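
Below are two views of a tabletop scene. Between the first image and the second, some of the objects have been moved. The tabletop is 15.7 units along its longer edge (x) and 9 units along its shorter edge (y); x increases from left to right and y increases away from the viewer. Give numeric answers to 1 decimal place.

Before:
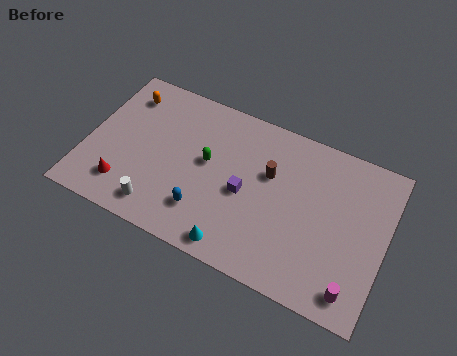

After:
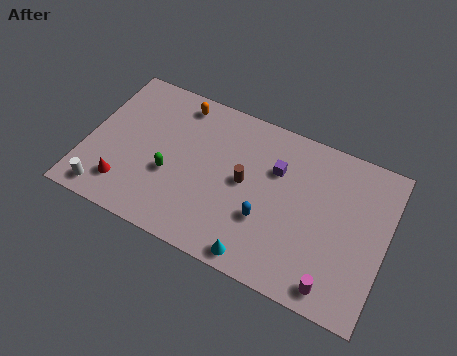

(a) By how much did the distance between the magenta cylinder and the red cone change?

-1.0

Before: roughly 12.1 units apart; after: 11.1. That's 1.0 units closer together.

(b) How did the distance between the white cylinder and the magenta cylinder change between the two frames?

+1.8

They were about 10.2 units apart before and 12.0 after — 1.8 units further apart.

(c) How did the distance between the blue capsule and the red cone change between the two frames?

+3.2

The distance was about 4.2 in the first image and 7.4 in the second, so they moved 3.2 units further apart.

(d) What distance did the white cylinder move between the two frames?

2.8

The white cylinder was near (4.2, 1.4) before and (1.4, 1.1) after, so it travelled √(2.8² + 0.3²) ≈ 2.8 units.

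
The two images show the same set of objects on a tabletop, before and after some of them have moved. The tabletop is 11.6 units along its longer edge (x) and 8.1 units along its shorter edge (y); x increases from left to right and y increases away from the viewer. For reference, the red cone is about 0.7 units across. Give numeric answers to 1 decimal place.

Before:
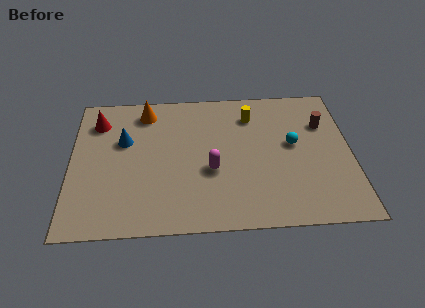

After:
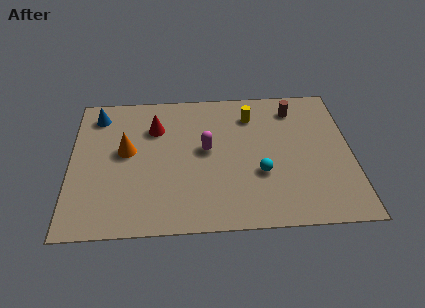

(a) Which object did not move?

the yellow cylinder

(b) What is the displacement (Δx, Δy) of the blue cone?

(-1.1, 1.6)

The blue cone started near (2.2, 5.1) and ended near (1.1, 6.7).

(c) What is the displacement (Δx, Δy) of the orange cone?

(-0.8, -2.3)

From the two frames, the orange cone sits at roughly (3.1, 6.8) before and (2.3, 4.5) after.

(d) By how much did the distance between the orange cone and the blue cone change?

+0.6

The distance was about 1.9 in the first image and 2.5 in the second, so they moved 0.6 units further apart.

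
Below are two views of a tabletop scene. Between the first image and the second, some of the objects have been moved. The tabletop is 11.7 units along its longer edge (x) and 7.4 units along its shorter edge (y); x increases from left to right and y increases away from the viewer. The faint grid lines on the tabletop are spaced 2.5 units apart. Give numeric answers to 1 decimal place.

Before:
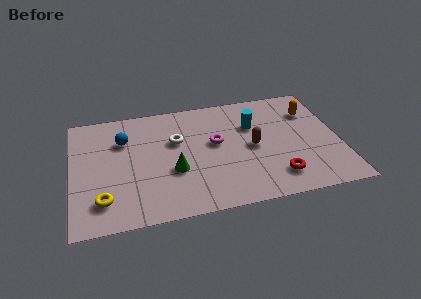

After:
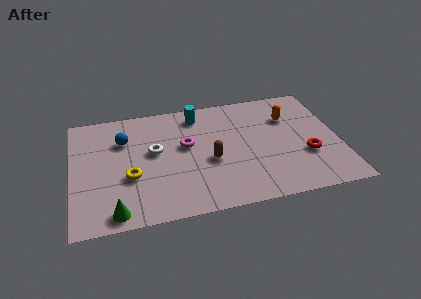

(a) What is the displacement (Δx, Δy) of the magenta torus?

(-1.3, 0.1)

The magenta torus was at about (6.3, 4.2) and moved to about (5.0, 4.3).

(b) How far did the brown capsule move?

2.0

The brown capsule moved from about (7.9, 3.6) to (6.0, 3.1), a distance of √(1.9² + 0.5²) ≈ 2.0.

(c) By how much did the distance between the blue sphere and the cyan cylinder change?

-2.3

The distance was about 5.7 in the first image and 3.4 in the second, so they moved 2.3 units closer together.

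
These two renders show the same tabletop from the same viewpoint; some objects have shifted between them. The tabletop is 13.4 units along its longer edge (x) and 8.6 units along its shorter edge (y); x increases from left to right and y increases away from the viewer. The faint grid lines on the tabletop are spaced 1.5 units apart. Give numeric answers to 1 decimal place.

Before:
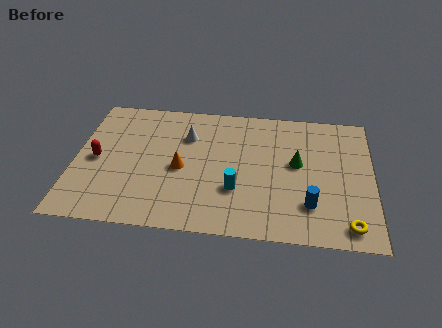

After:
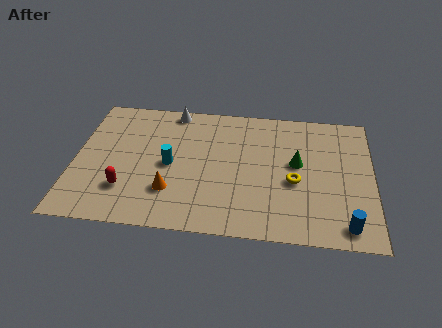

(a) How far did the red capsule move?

2.3

The red capsule was near (1.0, 4.1) before and (2.4, 2.3) after, so it travelled √(1.4² + 1.8²) ≈ 2.3 units.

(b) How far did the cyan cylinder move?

3.3

The cyan cylinder was near (7.3, 2.8) before and (4.3, 4.1) after, so it travelled √(3.0² + 1.3²) ≈ 3.3 units.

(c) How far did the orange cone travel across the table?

1.6

The orange cone was near (4.8, 3.9) before and (4.4, 2.4) after, so it travelled √(0.4² + 1.5²) ≈ 1.6 units.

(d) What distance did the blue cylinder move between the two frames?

1.9

The blue cylinder moved from about (10.6, 2.2) to (12.2, 1.1), a distance of √(1.6² + 1.1²) ≈ 1.9.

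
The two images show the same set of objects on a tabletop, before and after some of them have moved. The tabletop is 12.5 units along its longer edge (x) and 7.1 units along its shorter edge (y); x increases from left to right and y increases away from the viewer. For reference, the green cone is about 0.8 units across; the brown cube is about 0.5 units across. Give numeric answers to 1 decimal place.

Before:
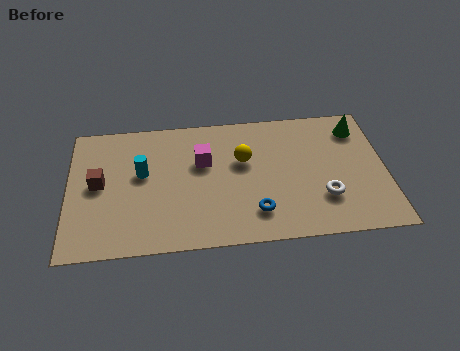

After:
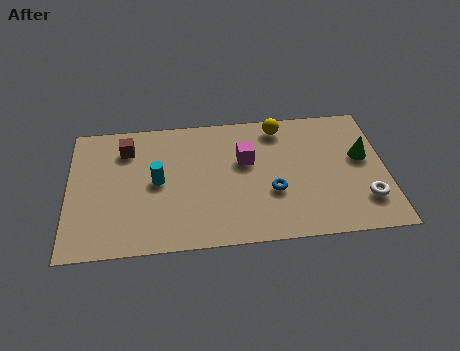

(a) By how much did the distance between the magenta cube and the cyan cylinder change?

+1.2

They were about 2.4 units apart before and 3.6 after — 1.2 units further apart.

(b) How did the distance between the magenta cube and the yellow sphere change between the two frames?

+0.6

The distance was about 1.6 in the first image and 2.2 in the second, so they moved 0.6 units further apart.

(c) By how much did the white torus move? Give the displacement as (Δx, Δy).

(1.6, -0.3)

The white torus was at about (10.0, 2.1) and moved to about (11.6, 1.8).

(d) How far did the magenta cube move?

1.7

The magenta cube was near (5.3, 4.5) before and (7.0, 4.4) after, so it travelled √(1.7² + 0.1²) ≈ 1.7 units.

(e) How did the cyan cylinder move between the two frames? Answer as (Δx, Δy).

(0.6, -0.5)

The cyan cylinder started near (2.9, 4.1) and ended near (3.5, 3.6).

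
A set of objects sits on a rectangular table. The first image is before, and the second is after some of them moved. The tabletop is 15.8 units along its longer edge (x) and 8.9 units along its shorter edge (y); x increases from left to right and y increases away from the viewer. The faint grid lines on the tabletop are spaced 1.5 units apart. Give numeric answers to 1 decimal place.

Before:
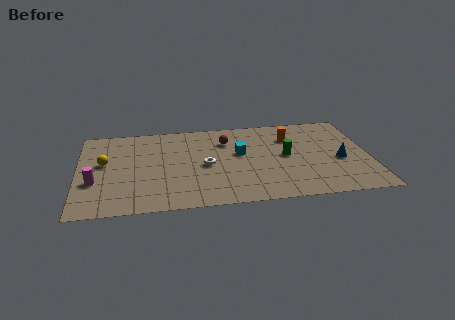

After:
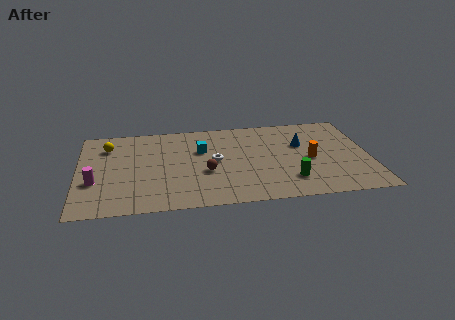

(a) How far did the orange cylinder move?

2.6

From (11.6, 6.5) to (12.6, 4.1), the orange cylinder covered √(1.0² + 2.4²) ≈ 2.6 units.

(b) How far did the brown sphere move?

3.3

The brown sphere moved from about (8.1, 6.6) to (6.9, 3.5), a distance of √(1.2² + 3.1²) ≈ 3.3.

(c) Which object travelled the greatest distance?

the brown sphere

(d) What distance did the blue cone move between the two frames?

2.8

From (14.2, 3.8) to (12.2, 5.7), the blue cone covered √(2.0² + 1.9²) ≈ 2.8 units.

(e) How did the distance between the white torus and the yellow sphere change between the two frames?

+0.6

They were about 5.6 units apart before and 6.2 after — 0.6 units further apart.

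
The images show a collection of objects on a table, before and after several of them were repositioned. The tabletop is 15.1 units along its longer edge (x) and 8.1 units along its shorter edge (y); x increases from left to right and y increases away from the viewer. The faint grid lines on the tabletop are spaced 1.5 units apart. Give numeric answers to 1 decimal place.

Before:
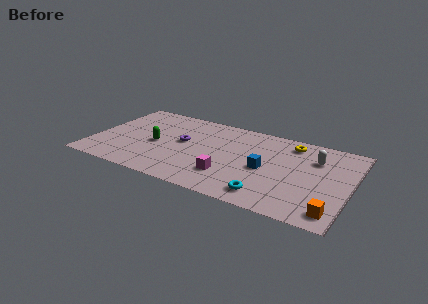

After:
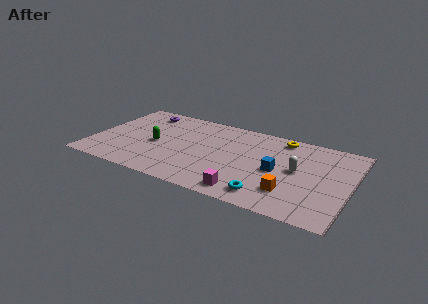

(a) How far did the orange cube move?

2.7

The orange cube was near (14.3, 1.2) before and (11.8, 2.1) after, so it travelled √(2.5² + 0.9²) ≈ 2.7 units.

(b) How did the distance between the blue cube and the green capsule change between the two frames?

+0.7

The distance was about 6.5 in the first image and 7.2 in the second, so they moved 0.7 units further apart.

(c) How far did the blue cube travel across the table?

0.7

From (10.2, 3.7) to (10.9, 3.8), the blue cube covered √(0.7² + 0.1²) ≈ 0.7 units.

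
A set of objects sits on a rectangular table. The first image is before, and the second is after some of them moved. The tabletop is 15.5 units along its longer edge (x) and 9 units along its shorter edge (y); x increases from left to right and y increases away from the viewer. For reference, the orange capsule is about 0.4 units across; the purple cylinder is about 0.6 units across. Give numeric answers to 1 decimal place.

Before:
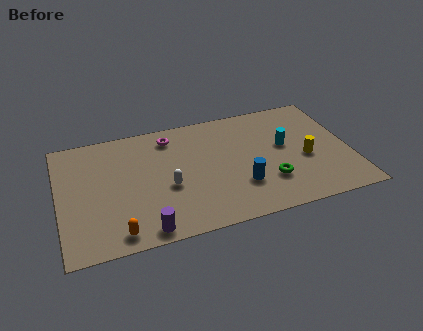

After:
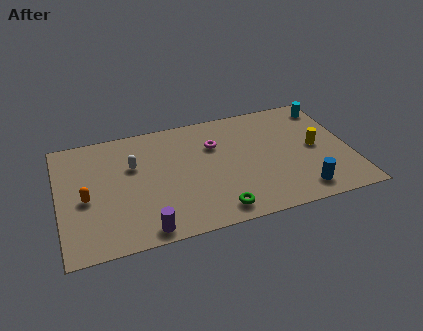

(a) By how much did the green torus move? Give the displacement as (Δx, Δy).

(-2.9, -1.4)

From the two frames, the green torus sits at roughly (11.0, 2.6) before and (8.1, 1.2) after.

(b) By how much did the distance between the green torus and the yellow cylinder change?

+4.1

The distance was about 2.4 in the first image and 6.5 in the second, so they moved 4.1 units further apart.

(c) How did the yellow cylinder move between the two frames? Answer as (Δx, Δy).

(0.6, 0.7)

From the two frames, the yellow cylinder sits at roughly (13.1, 3.8) before and (13.7, 4.5) after.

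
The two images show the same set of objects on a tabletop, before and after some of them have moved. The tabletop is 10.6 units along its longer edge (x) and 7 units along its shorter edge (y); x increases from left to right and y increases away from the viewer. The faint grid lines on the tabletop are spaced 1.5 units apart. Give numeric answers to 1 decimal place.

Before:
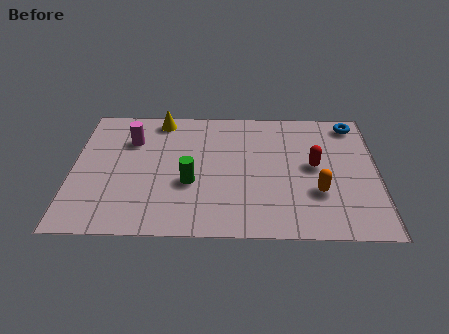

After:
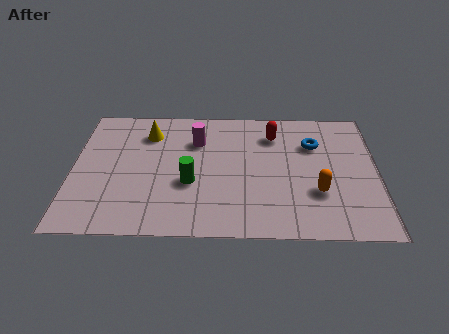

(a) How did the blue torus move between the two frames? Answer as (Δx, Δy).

(-1.4, -1.2)

The blue torus was at about (9.8, 6.1) and moved to about (8.4, 4.9).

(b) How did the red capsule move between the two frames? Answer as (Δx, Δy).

(-1.4, 1.7)

From the two frames, the red capsule sits at roughly (8.4, 3.7) before and (7.0, 5.4) after.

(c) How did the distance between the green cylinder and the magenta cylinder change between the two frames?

-0.8

The distance was about 3.1 in the first image and 2.3 in the second, so they moved 0.8 units closer together.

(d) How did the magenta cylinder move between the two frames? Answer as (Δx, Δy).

(2.3, 0.0)

From the two frames, the magenta cylinder sits at roughly (2.0, 5.0) before and (4.3, 5.0) after.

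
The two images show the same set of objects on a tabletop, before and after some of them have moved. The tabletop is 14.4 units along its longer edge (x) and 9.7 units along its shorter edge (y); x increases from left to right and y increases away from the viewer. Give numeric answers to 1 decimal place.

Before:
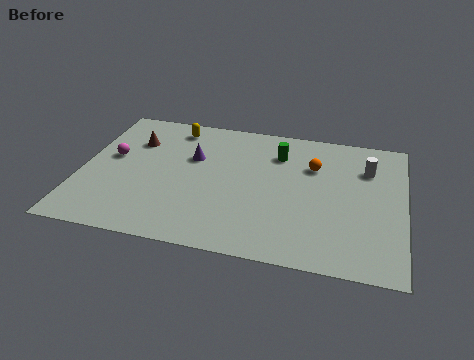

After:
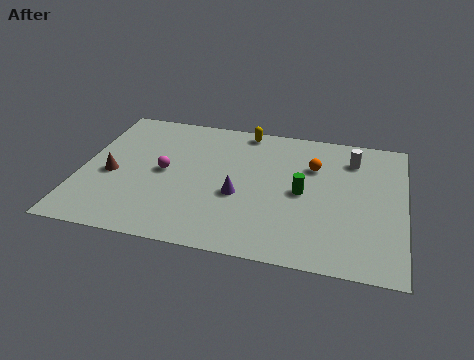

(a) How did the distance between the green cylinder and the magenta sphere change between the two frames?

-1.4

The distance was about 7.6 in the first image and 6.2 in the second, so they moved 1.4 units closer together.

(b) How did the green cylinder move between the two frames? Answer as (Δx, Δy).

(1.2, -2.6)

The green cylinder was at about (8.7, 7.3) and moved to about (9.9, 4.7).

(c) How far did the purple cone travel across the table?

3.2

The purple cone was near (4.9, 6.2) before and (7.1, 3.9) after, so it travelled √(2.2² + 2.3²) ≈ 3.2 units.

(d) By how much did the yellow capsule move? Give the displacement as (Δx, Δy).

(3.2, 0.5)

The yellow capsule started near (3.9, 8.3) and ended near (7.1, 8.8).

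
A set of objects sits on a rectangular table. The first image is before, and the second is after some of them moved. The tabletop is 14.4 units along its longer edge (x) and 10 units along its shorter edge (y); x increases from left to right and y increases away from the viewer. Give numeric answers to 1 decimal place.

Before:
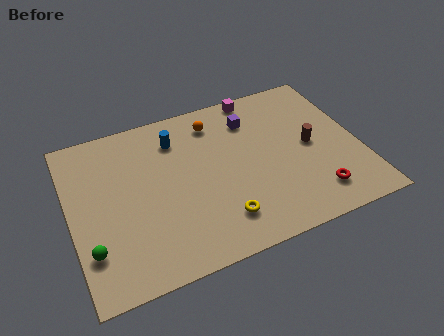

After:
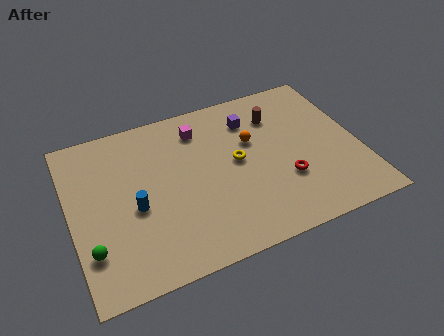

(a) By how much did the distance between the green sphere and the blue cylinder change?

-4.1

They were about 7.0 units apart before and 2.9 after — 4.1 units closer together.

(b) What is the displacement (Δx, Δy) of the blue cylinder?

(-2.4, -3.5)

From the two frames, the blue cylinder sits at roughly (5.5, 7.8) before and (3.1, 4.3) after.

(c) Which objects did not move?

the green sphere and the purple cube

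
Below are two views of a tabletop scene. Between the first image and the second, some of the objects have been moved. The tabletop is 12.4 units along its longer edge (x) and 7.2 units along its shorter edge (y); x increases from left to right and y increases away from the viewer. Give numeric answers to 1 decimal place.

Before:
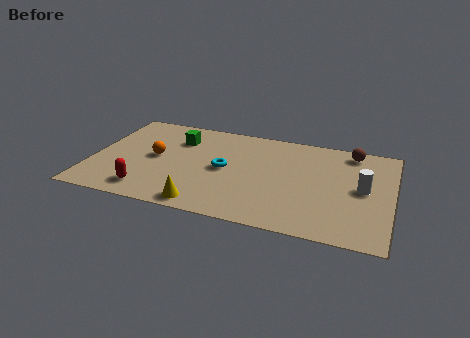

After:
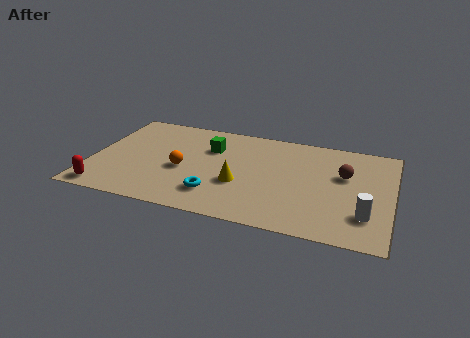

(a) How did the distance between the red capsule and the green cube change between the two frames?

+1.6

Before: roughly 4.2 units apart; after: 5.8. That's 1.6 units further apart.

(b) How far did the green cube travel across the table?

1.4

The green cube was near (3.4, 5.3) before and (4.8, 5.0) after, so it travelled √(1.4² + 0.3²) ≈ 1.4 units.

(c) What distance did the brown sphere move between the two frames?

1.8

The brown sphere was near (10.6, 6.3) before and (10.4, 4.5) after, so it travelled √(0.2² + 1.8²) ≈ 1.8 units.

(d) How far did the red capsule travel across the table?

1.7

The red capsule moved from about (2.5, 1.2) to (0.8, 0.8), a distance of √(1.7² + 0.4²) ≈ 1.7.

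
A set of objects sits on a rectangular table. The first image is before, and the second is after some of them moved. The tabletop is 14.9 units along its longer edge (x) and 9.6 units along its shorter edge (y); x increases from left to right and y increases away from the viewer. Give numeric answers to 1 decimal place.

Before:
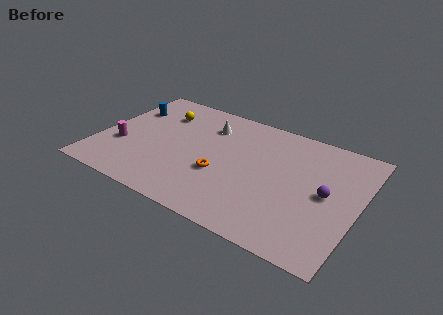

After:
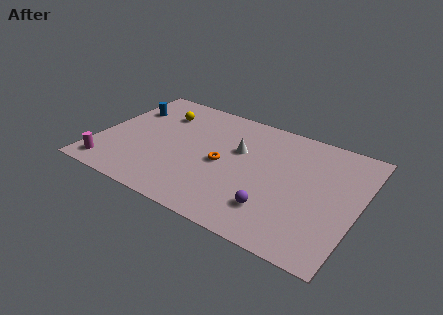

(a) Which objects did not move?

the yellow sphere and the blue cylinder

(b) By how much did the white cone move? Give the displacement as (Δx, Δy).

(2.0, -1.3)

From the two frames, the white cone sits at roughly (5.9, 7.3) before and (7.9, 6.0) after.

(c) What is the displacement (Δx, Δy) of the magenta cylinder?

(-0.3, -2.1)

The magenta cylinder started near (1.4, 3.4) and ended near (1.1, 1.3).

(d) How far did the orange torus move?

0.9

From (7.2, 3.6) to (7.2, 4.5), the orange torus covered √(0.0² + 0.9²) ≈ 0.9 units.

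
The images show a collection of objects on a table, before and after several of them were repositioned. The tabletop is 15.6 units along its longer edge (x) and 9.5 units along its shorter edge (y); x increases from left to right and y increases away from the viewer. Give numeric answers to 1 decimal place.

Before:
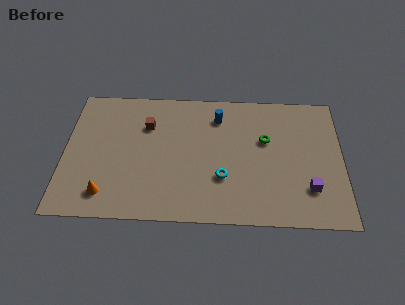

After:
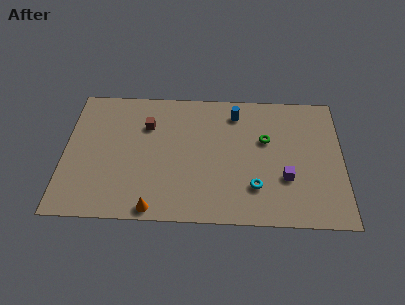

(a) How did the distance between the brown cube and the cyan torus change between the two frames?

+1.8

The distance was about 5.6 in the first image and 7.4 in the second, so they moved 1.8 units further apart.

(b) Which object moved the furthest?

the orange cone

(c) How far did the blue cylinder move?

1.0

The blue cylinder was near (8.6, 7.5) before and (9.6, 7.8) after, so it travelled √(1.0² + 0.3²) ≈ 1.0 units.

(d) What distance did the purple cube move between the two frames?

1.5

The purple cube was near (13.7, 2.5) before and (12.4, 3.2) after, so it travelled √(1.3² + 0.7²) ≈ 1.5 units.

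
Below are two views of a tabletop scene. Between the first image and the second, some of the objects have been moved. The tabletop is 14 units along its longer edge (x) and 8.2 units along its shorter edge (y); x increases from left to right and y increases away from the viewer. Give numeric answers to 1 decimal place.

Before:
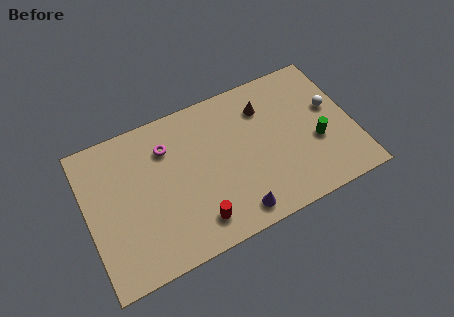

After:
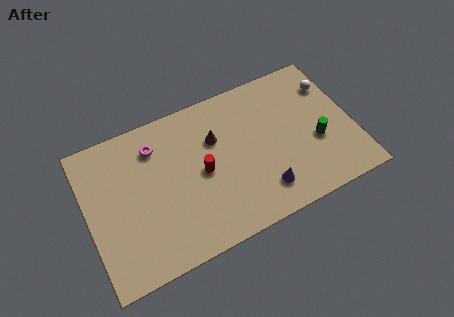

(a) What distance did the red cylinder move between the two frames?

2.6

From (5.4, 1.5) to (6.0, 4.0), the red cylinder covered √(0.6² + 2.5²) ≈ 2.6 units.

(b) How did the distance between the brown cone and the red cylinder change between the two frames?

-4.6

They were about 6.3 units apart before and 1.7 after — 4.6 units closer together.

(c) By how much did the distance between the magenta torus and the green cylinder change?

+0.7

Before: roughly 8.1 units apart; after: 8.8. That's 0.7 units further apart.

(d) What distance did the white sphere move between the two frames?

1.3

From (13.0, 4.8) to (13.2, 6.1), the white sphere covered √(0.2² + 1.3²) ≈ 1.3 units.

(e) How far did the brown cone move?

2.8

From (9.6, 6.2) to (6.9, 5.5), the brown cone covered √(2.7² + 0.7²) ≈ 2.8 units.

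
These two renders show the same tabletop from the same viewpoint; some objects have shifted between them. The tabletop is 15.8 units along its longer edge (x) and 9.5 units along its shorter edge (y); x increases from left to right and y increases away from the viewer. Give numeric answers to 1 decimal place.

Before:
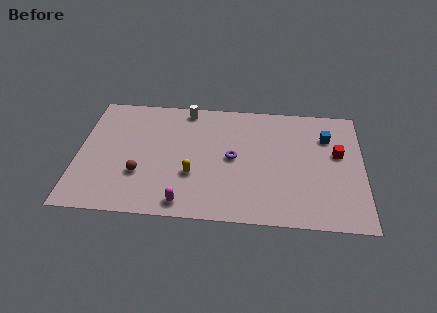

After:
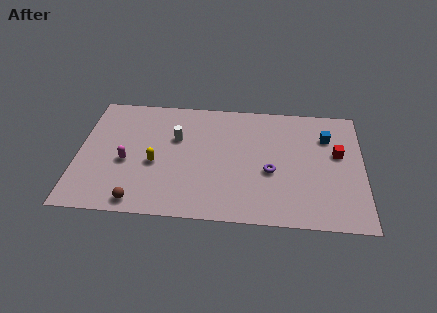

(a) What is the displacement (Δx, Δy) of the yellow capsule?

(-2.1, 0.7)

The yellow capsule started near (6.4, 3.3) and ended near (4.3, 4.0).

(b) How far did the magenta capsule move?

4.4

From (6.0, 1.1) to (2.7, 4.0), the magenta capsule covered √(3.3² + 2.9²) ≈ 4.4 units.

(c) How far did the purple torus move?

2.3

From (8.6, 4.8) to (10.7, 3.9), the purple torus covered √(2.1² + 0.9²) ≈ 2.3 units.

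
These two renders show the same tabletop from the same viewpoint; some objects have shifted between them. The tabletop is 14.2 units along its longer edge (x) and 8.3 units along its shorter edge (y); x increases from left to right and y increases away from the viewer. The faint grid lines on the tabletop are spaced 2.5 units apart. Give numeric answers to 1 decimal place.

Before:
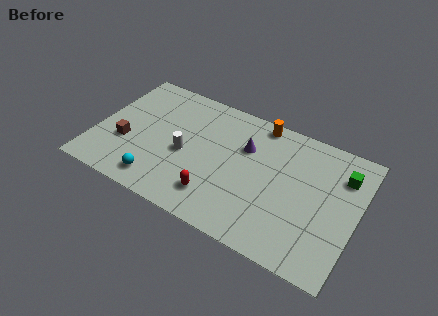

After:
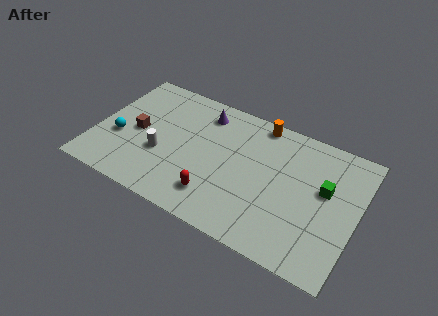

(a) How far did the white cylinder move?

1.3

The white cylinder moved from about (4.9, 3.7) to (3.7, 3.1), a distance of √(1.2² + 0.6²) ≈ 1.3.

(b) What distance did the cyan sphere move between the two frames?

3.1

The cyan sphere was near (3.8, 1.3) before and (1.3, 3.2) after, so it travelled √(2.5² + 1.9²) ≈ 3.1 units.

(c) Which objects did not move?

the orange cylinder and the red capsule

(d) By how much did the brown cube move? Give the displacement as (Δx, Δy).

(0.5, 1.0)

From the two frames, the brown cube sits at roughly (1.7, 3.0) before and (2.2, 4.0) after.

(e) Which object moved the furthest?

the cyan sphere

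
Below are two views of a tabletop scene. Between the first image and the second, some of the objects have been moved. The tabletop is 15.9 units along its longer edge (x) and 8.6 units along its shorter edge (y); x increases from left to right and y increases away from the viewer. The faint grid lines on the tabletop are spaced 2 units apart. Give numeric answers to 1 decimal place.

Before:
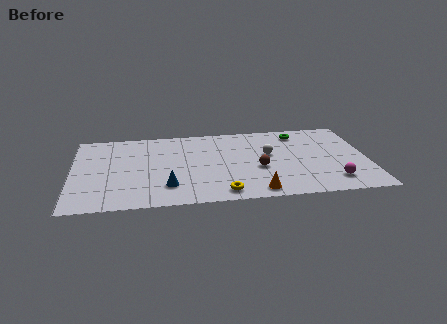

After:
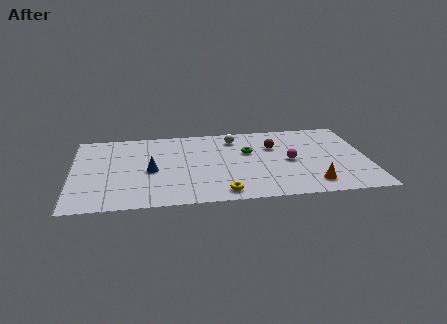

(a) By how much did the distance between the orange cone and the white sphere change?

+2.7

Before: roughly 4.1 units apart; after: 6.8. That's 2.7 units further apart.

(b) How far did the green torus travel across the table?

3.3

The green torus moved from about (12.3, 7.2) to (9.5, 5.4), a distance of √(2.8² + 1.8²) ≈ 3.3.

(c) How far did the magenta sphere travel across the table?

3.3

From (13.9, 1.7) to (11.7, 4.1), the magenta sphere covered √(2.2² + 2.4²) ≈ 3.3 units.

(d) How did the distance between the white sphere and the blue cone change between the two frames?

-0.7

They were about 6.2 units apart before and 5.5 after — 0.7 units closer together.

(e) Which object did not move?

the yellow torus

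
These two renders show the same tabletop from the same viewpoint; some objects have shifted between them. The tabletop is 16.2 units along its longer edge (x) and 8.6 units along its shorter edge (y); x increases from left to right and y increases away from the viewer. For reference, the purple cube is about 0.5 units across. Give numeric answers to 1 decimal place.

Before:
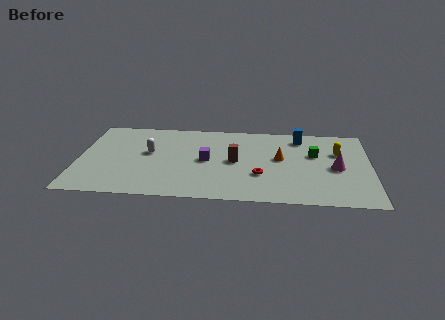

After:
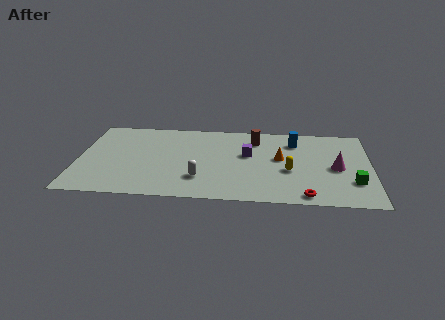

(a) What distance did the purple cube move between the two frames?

2.4

From (7.1, 4.3) to (9.4, 5.1), the purple cube covered √(2.3² + 0.8²) ≈ 2.4 units.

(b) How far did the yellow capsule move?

3.5

From (14.4, 5.7) to (11.7, 3.5), the yellow capsule covered √(2.7² + 2.2²) ≈ 3.5 units.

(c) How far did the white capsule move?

3.9

From (3.9, 4.9) to (6.8, 2.3), the white capsule covered √(2.9² + 2.6²) ≈ 3.9 units.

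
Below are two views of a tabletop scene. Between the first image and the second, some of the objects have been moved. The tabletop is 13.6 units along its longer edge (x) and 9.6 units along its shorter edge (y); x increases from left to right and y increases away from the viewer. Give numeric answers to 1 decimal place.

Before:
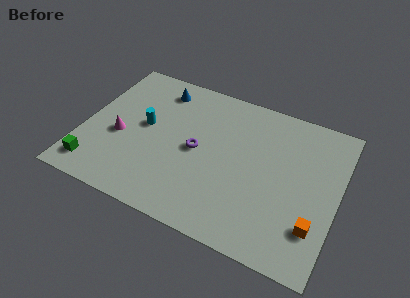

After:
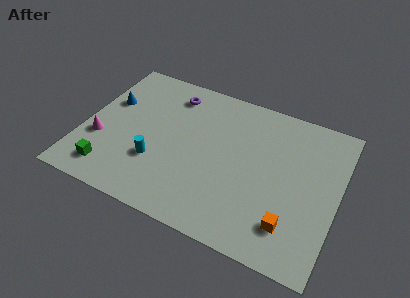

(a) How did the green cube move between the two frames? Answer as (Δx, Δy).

(0.8, 0.1)

From the two frames, the green cube sits at roughly (1.0, 1.5) before and (1.8, 1.6) after.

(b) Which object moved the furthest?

the purple torus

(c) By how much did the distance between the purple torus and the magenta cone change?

+1.4

The distance was about 4.2 in the first image and 5.6 in the second, so they moved 1.4 units further apart.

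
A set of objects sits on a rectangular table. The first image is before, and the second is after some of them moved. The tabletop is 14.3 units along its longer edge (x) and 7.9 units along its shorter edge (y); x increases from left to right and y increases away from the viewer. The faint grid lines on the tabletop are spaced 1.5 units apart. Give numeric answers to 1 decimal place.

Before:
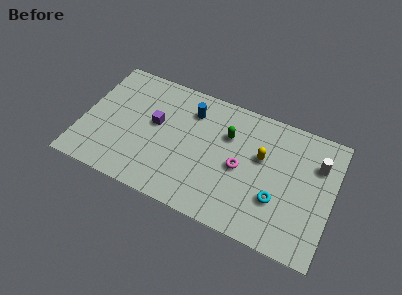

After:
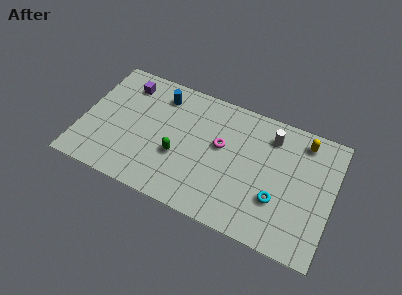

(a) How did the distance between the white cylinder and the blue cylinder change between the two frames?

-0.9

They were about 7.3 units apart before and 6.4 after — 0.9 units closer together.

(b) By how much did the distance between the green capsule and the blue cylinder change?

+1.4

They were about 2.3 units apart before and 3.7 after — 1.4 units further apart.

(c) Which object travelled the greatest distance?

the green capsule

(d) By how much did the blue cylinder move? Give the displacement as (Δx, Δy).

(-1.8, 0.3)

The blue cylinder started near (6.0, 6.1) and ended near (4.2, 6.4).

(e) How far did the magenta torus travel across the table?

1.5

The magenta torus was near (9.1, 3.7) before and (7.9, 4.6) after, so it travelled √(1.2² + 0.9²) ≈ 1.5 units.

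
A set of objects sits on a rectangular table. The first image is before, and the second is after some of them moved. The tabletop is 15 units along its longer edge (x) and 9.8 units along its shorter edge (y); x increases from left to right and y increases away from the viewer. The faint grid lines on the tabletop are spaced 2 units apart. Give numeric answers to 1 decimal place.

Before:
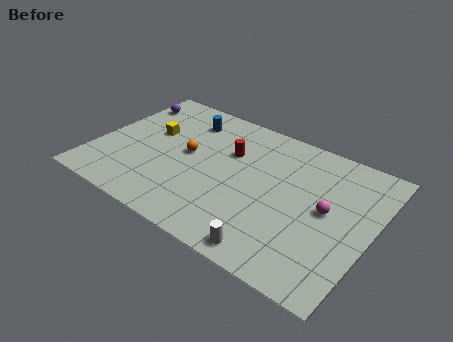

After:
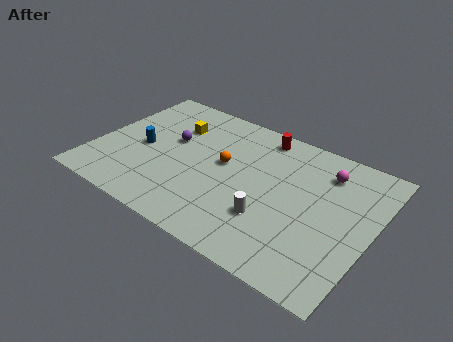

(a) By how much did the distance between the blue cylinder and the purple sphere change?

-1.5

Before: roughly 3.4 units apart; after: 1.9. That's 1.5 units closer together.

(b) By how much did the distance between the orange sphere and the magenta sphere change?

-2.1

The distance was about 7.7 in the first image and 5.6 in the second, so they moved 2.1 units closer together.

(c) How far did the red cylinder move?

2.5

From (7.0, 6.5) to (8.4, 8.6), the red cylinder covered √(1.4² + 2.1²) ≈ 2.5 units.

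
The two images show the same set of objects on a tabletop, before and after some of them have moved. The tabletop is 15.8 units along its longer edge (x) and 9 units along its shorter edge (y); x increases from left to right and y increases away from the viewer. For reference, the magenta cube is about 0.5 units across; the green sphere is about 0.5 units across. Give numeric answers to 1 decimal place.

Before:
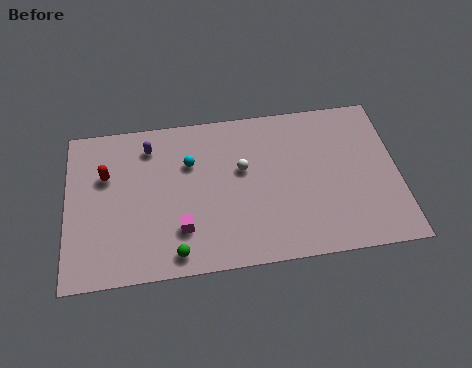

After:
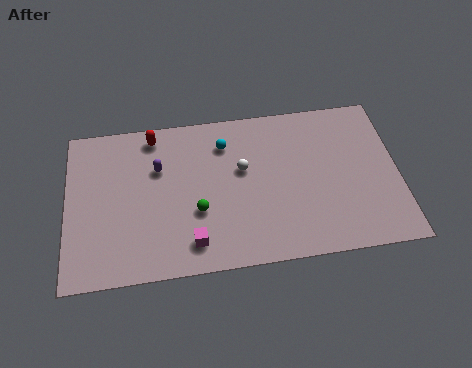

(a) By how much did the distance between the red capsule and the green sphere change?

-0.8

Before: roughly 5.8 units apart; after: 5.0. That's 0.8 units closer together.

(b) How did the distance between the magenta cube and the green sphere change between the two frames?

+0.4

Before: roughly 1.3 units apart; after: 1.7. That's 0.4 units further apart.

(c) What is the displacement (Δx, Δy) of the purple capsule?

(0.4, -1.3)

The purple capsule was at about (4.0, 7.3) and moved to about (4.4, 6.0).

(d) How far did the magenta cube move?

0.9

From (5.4, 2.4) to (5.9, 1.6), the magenta cube covered √(0.5² + 0.8²) ≈ 0.9 units.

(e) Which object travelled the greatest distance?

the red capsule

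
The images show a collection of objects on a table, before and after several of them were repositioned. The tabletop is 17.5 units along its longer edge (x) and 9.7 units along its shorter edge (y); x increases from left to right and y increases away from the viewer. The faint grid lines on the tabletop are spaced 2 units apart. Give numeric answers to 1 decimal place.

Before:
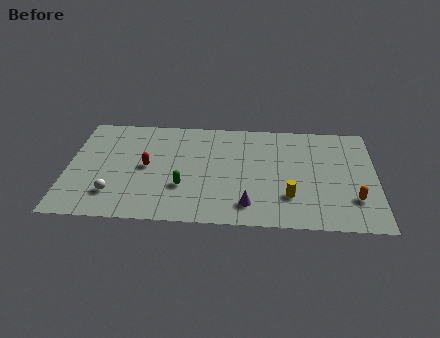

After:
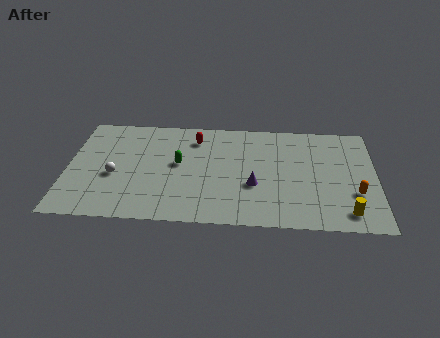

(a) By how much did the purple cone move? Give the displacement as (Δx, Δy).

(0.3, 1.8)

The purple cone started near (10.3, 1.8) and ended near (10.6, 3.6).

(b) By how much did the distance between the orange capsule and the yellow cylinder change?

-1.8

They were about 3.6 units apart before and 1.8 after — 1.8 units closer together.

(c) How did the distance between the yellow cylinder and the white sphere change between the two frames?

+3.4

Before: roughly 9.9 units apart; after: 13.3. That's 3.4 units further apart.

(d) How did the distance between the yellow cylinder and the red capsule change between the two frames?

+2.2

The distance was about 8.4 in the first image and 10.6 in the second, so they moved 2.2 units further apart.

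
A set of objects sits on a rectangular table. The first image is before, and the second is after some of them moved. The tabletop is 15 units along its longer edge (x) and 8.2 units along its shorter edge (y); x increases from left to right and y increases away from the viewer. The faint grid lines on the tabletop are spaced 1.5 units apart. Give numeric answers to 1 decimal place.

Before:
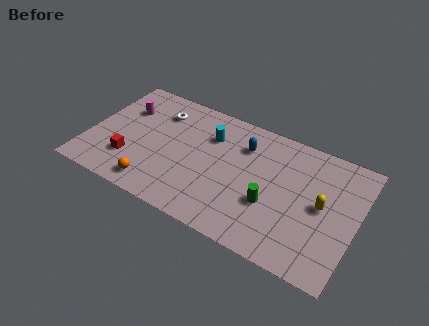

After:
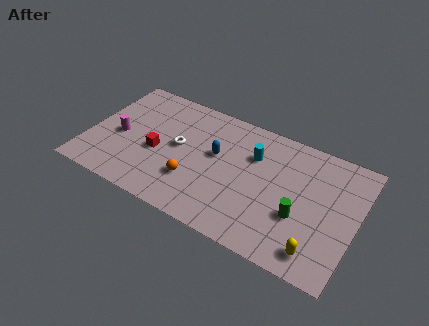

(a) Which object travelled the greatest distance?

the yellow capsule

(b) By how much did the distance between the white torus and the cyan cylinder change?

+1.3

The distance was about 3.0 in the first image and 4.3 in the second, so they moved 1.3 units further apart.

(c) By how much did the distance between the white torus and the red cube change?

-2.7

The distance was about 4.1 in the first image and 1.4 in the second, so they moved 2.7 units closer together.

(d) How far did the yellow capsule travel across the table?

2.9

From (13.1, 4.2) to (13.2, 1.3), the yellow capsule covered √(0.1² + 2.9²) ≈ 2.9 units.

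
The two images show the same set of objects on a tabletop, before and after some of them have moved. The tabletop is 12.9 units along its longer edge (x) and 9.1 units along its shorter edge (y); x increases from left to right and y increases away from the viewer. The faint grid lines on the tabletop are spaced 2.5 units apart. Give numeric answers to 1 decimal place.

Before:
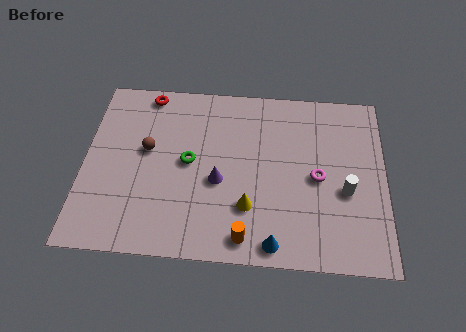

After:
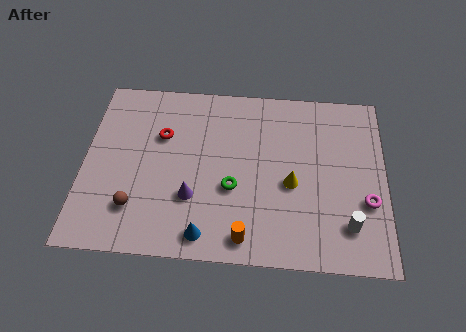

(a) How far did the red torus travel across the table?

2.3

The red torus was near (2.6, 8.2) before and (3.3, 6.0) after, so it travelled √(0.7² + 2.2²) ≈ 2.3 units.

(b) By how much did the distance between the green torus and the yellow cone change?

-0.8

Before: roughly 3.3 units apart; after: 2.5. That's 0.8 units closer together.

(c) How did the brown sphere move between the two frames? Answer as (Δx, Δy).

(-0.4, -3.0)

The brown sphere started near (2.7, 5.2) and ended near (2.3, 2.2).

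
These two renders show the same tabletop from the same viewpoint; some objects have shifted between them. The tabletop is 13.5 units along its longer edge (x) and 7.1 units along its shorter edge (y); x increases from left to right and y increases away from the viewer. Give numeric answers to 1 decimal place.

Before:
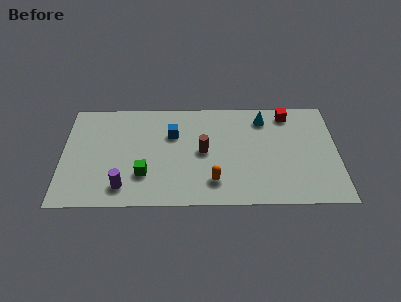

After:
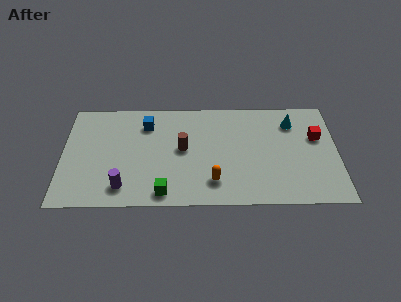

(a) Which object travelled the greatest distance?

the red cube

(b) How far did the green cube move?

1.6

The green cube was near (4.0, 2.1) before and (5.0, 0.9) after, so it travelled √(1.0² + 1.2²) ≈ 1.6 units.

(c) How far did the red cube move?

2.1

The red cube was near (11.1, 6.1) before and (12.5, 4.5) after, so it travelled √(1.4² + 1.6²) ≈ 2.1 units.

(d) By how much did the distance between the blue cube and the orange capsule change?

+1.3

Before: roughly 3.8 units apart; after: 5.1. That's 1.3 units further apart.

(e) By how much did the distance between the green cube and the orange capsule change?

-0.9

They were about 3.4 units apart before and 2.5 after — 0.9 units closer together.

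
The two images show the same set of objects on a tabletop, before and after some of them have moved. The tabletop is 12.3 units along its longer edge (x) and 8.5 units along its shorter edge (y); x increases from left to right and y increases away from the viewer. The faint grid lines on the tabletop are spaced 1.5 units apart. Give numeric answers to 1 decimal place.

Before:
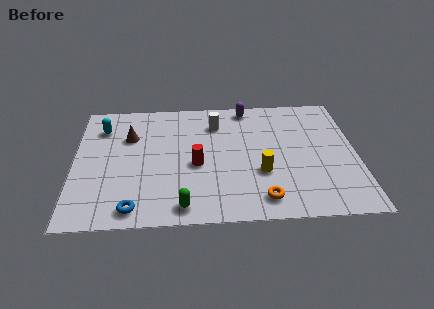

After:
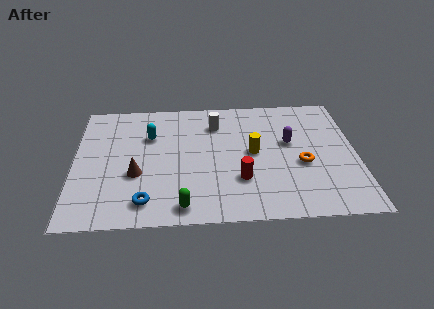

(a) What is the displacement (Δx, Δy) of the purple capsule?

(1.8, -2.6)

The purple capsule started near (7.6, 7.6) and ended near (9.4, 5.0).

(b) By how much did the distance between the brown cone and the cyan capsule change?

+1.3

The distance was about 1.4 in the first image and 2.7 in the second, so they moved 1.3 units further apart.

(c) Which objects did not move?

the white cylinder and the green capsule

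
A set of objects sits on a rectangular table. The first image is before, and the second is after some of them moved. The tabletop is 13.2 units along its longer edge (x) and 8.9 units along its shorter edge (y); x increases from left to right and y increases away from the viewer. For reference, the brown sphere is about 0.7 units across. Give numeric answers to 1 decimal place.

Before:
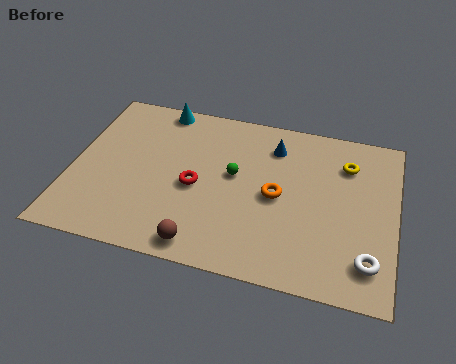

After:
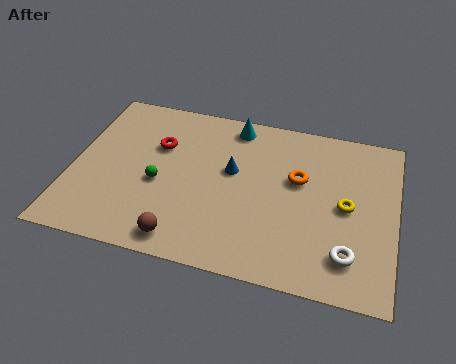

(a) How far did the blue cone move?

2.4

The blue cone was near (8.1, 7.0) before and (6.5, 5.2) after, so it travelled √(1.6² + 1.8²) ≈ 2.4 units.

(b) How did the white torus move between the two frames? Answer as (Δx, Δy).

(-0.8, 0.1)

The white torus started near (12.2, 1.8) and ended near (11.4, 1.9).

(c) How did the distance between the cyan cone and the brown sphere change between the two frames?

-0.6

They were about 7.5 units apart before and 6.9 after — 0.6 units closer together.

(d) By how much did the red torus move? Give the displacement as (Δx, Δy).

(-1.7, 1.9)

The red torus was at about (5.1, 4.0) and moved to about (3.4, 5.9).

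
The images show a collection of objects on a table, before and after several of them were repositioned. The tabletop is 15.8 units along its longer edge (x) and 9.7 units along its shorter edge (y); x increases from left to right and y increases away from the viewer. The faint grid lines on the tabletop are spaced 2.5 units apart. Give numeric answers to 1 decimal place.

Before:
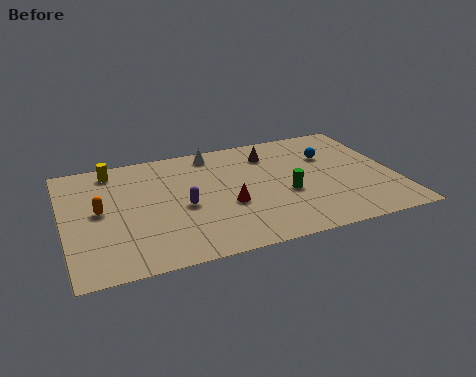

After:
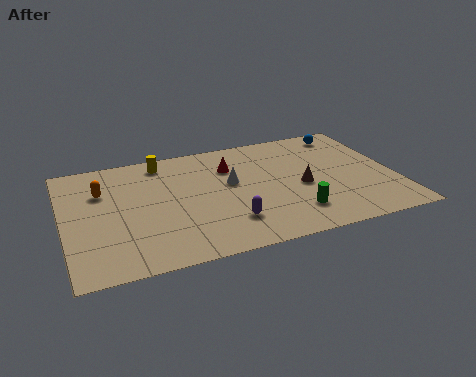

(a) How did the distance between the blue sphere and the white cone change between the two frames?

+0.8

The distance was about 5.8 in the first image and 6.6 in the second, so they moved 0.8 units further apart.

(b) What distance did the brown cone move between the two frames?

3.5

The brown cone was near (10.1, 7.6) before and (11.3, 4.3) after, so it travelled √(1.2² + 3.3²) ≈ 3.5 units.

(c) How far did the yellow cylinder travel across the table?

2.4

From (2.5, 8.4) to (4.9, 8.4), the yellow cylinder covered √(2.4² + 0.0²) ≈ 2.4 units.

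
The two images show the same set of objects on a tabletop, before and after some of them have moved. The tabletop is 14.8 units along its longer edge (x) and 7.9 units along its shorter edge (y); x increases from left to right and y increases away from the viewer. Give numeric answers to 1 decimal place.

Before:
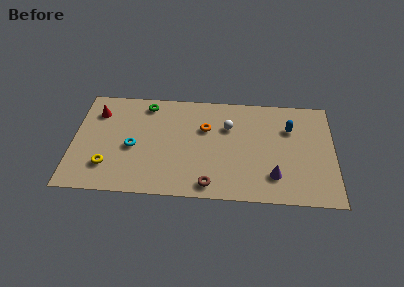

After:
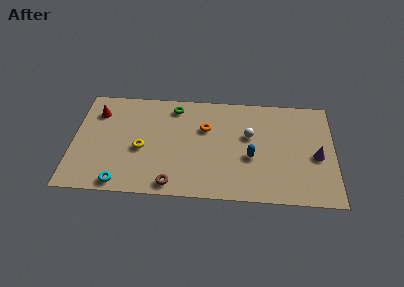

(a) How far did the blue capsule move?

3.2

The blue capsule moved from about (12.3, 5.5) to (10.1, 3.2), a distance of √(2.2² + 2.3²) ≈ 3.2.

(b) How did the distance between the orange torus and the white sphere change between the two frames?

+1.2

They were about 1.3 units apart before and 2.5 after — 1.2 units further apart.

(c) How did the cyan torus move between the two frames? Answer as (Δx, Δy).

(-0.6, -2.7)

The cyan torus was at about (3.4, 3.5) and moved to about (2.8, 0.8).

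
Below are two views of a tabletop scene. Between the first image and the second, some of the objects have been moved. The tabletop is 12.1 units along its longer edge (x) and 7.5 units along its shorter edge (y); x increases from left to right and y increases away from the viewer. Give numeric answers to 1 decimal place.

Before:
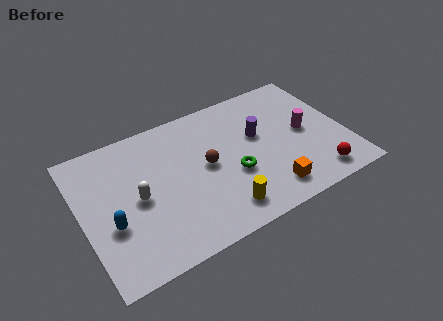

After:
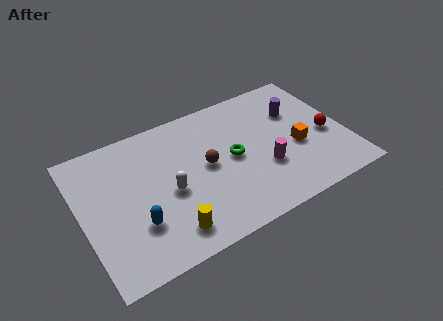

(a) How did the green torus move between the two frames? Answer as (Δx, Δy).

(0.1, 0.9)

The green torus started near (6.8, 2.9) and ended near (6.9, 3.8).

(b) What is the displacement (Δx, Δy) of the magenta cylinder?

(-2.1, -1.2)

From the two frames, the magenta cylinder sits at roughly (10.3, 3.8) before and (8.2, 2.6) after.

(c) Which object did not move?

the brown sphere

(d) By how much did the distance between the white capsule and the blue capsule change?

+0.4

They were about 1.5 units apart before and 1.9 after — 0.4 units further apart.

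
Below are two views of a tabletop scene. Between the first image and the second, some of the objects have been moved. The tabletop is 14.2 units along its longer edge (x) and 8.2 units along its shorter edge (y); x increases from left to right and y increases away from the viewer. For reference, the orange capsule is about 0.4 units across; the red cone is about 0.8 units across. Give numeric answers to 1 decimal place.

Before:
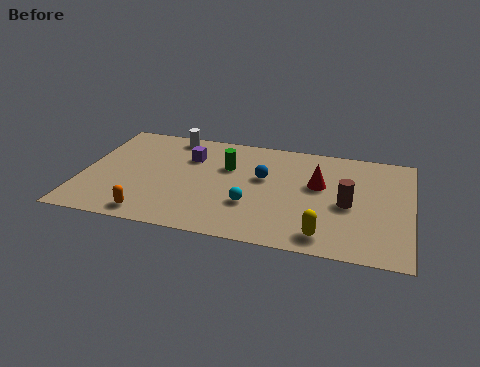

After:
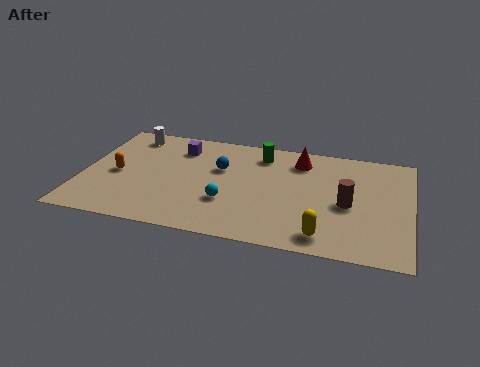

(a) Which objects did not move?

the yellow capsule and the brown cylinder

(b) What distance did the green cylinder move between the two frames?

1.9

The green cylinder was near (6.2, 5.4) before and (7.6, 6.7) after, so it travelled √(1.4² + 1.3²) ≈ 1.9 units.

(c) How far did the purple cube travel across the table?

0.8

The purple cube was near (4.5, 5.8) before and (4.0, 6.4) after, so it travelled √(0.5² + 0.6²) ≈ 0.8 units.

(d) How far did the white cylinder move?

1.8

The white cylinder moved from about (3.6, 7.3) to (1.8, 7.0), a distance of √(1.8² + 0.3²) ≈ 1.8.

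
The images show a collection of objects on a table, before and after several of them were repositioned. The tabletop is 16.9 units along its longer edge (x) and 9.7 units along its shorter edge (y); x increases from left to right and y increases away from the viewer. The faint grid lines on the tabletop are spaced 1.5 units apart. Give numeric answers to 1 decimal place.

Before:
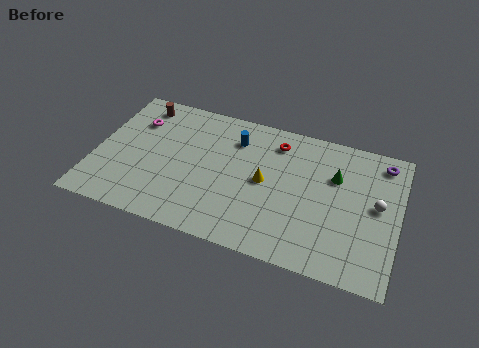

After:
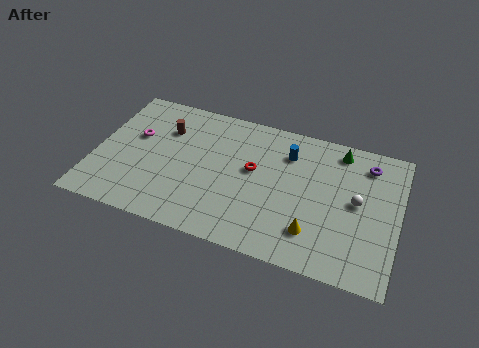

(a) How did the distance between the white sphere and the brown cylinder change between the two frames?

-2.9

The distance was about 13.9 in the first image and 11.0 in the second, so they moved 2.9 units closer together.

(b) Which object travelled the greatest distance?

the yellow cone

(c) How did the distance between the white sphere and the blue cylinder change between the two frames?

-3.8

Before: roughly 8.4 units apart; after: 4.6. That's 3.8 units closer together.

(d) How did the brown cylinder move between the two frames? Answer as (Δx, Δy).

(1.6, -1.4)

The brown cylinder started near (2.1, 8.3) and ended near (3.7, 6.9).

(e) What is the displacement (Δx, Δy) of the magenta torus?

(0.1, -1.1)

The magenta torus was at about (2.0, 7.0) and moved to about (2.1, 5.9).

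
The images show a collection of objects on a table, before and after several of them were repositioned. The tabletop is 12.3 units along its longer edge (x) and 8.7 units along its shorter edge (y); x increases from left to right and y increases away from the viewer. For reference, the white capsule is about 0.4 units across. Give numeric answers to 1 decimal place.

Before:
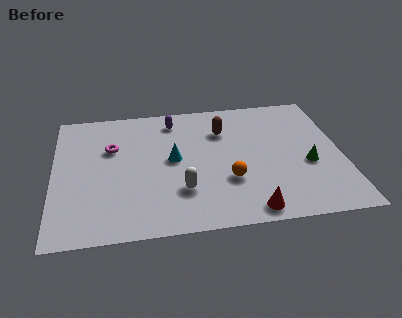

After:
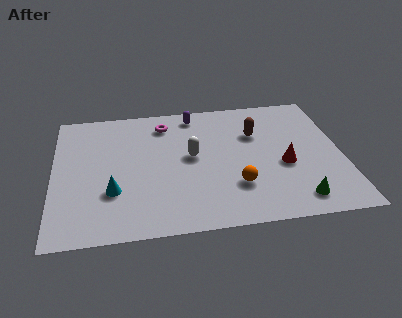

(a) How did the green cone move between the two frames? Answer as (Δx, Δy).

(-0.6, -2.2)

The green cone started near (10.8, 3.5) and ended near (10.2, 1.3).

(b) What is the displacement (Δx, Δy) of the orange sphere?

(0.3, -0.4)

The orange sphere was at about (7.4, 2.9) and moved to about (7.7, 2.5).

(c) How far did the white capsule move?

2.3

From (5.4, 2.5) to (5.9, 4.7), the white capsule covered √(0.5² + 2.2²) ≈ 2.3 units.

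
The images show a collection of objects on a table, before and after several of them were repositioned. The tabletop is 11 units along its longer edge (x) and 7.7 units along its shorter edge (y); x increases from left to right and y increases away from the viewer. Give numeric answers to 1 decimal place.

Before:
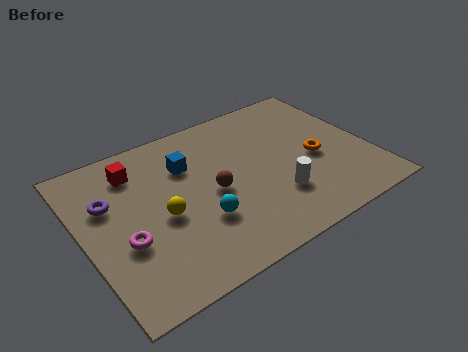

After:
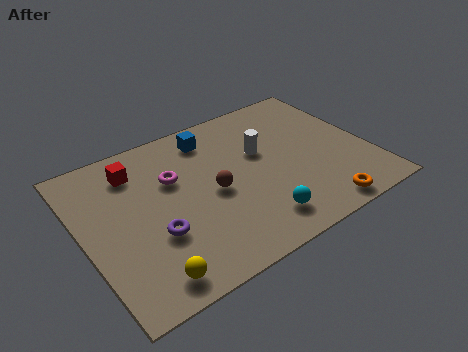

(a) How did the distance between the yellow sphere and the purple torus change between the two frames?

-0.6

They were about 2.4 units apart before and 1.8 after — 0.6 units closer together.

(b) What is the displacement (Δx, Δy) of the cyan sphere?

(2.0, -1.1)

From the two frames, the cyan sphere sits at roughly (4.2, 2.5) before and (6.2, 1.4) after.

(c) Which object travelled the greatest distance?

the magenta torus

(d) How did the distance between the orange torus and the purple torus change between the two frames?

-1.7

The distance was about 8.0 in the first image and 6.3 in the second, so they moved 1.7 units closer together.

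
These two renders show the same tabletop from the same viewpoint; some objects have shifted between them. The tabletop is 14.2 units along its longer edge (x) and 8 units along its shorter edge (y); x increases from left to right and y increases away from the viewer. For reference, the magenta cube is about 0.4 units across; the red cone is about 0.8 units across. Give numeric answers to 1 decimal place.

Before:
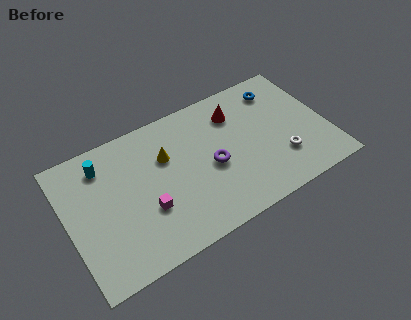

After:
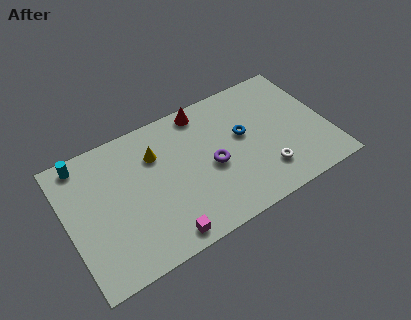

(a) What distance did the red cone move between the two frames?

2.0

The red cone was near (9.5, 6.1) before and (7.8, 7.1) after, so it travelled √(1.7² + 1.0²) ≈ 2.0 units.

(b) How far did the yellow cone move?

0.6

The yellow cone moved from about (5.5, 5.3) to (5.0, 5.7), a distance of √(0.5² + 0.4²) ≈ 0.6.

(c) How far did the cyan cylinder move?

1.2

The cyan cylinder moved from about (2.2, 6.4) to (1.2, 7.1), a distance of √(1.0² + 0.7²) ≈ 1.2.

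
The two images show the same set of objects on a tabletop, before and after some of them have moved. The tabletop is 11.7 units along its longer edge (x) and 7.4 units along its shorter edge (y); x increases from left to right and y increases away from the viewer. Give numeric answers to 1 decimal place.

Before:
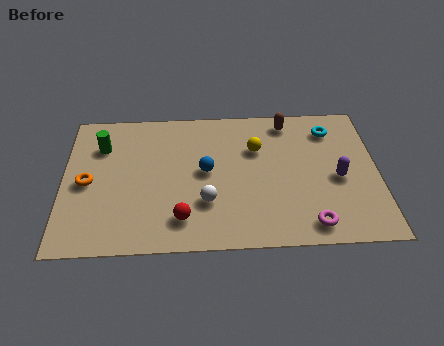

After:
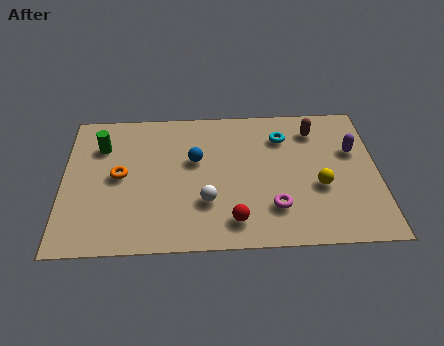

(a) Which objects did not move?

the green cylinder and the white sphere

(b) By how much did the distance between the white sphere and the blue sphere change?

+0.6

The distance was about 1.6 in the first image and 2.2 in the second, so they moved 0.6 units further apart.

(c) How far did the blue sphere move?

0.7

The blue sphere was near (5.3, 3.9) before and (4.9, 4.5) after, so it travelled √(0.4² + 0.6²) ≈ 0.7 units.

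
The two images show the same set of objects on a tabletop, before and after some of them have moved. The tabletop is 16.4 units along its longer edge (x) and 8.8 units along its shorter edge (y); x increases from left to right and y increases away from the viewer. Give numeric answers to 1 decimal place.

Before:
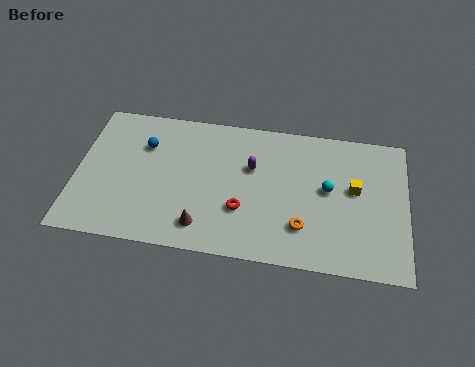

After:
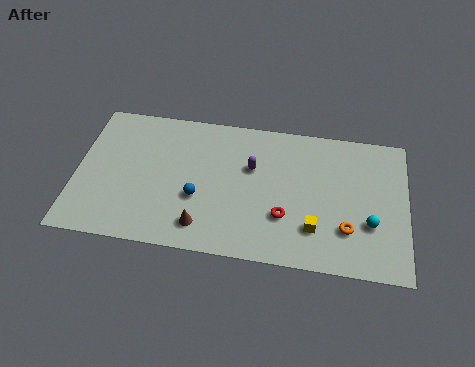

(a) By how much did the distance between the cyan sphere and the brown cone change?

+1.4

The distance was about 6.9 in the first image and 8.3 in the second, so they moved 1.4 units further apart.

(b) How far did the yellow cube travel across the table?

3.3

The yellow cube was near (13.8, 5.0) before and (11.9, 2.3) after, so it travelled √(1.9² + 2.7²) ≈ 3.3 units.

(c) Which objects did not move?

the brown cone and the purple capsule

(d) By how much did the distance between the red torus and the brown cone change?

+1.9

The distance was about 2.3 in the first image and 4.2 in the second, so they moved 1.9 units further apart.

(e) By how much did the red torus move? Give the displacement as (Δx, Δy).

(2.1, -0.1)

The red torus was at about (8.3, 2.9) and moved to about (10.4, 2.8).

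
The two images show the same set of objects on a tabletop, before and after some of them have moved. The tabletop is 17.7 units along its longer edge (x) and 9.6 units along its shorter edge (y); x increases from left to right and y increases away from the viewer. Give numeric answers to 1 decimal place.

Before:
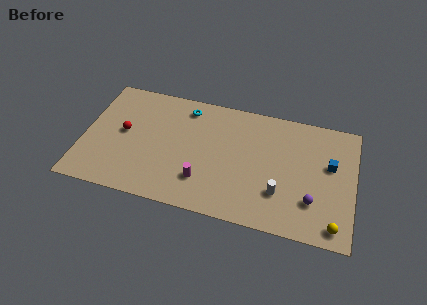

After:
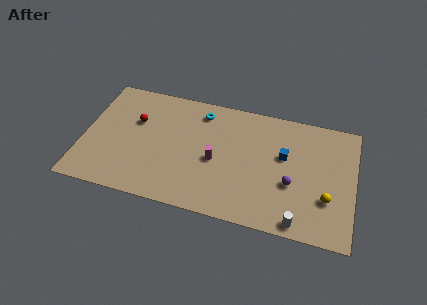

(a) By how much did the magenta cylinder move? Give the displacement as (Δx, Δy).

(0.7, 1.8)

From the two frames, the magenta cylinder sits at roughly (8.0, 2.5) before and (8.7, 4.3) after.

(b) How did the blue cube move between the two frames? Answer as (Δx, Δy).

(-3.0, 0.0)

The blue cube was at about (16.1, 5.8) and moved to about (13.1, 5.8).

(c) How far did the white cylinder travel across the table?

2.3

From (13.0, 2.8) to (14.3, 0.9), the white cylinder covered √(1.3² + 1.9²) ≈ 2.3 units.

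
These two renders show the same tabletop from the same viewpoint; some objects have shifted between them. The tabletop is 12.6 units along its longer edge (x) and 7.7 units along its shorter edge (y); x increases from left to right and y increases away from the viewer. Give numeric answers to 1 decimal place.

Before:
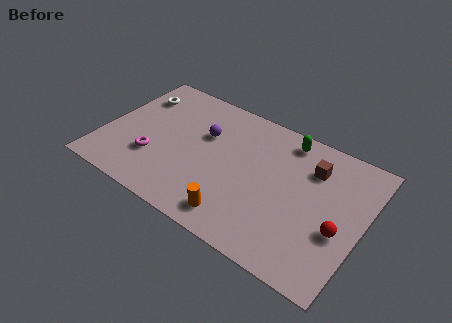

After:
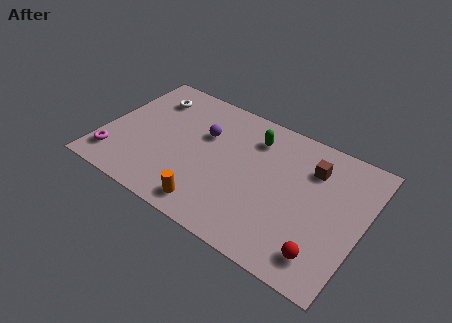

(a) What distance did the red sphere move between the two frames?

1.7

From (11.6, 3.0) to (11.1, 1.4), the red sphere covered √(0.5² + 1.6²) ≈ 1.7 units.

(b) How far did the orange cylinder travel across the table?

1.3

From (7.0, 1.2) to (5.7, 1.1), the orange cylinder covered √(1.3² + 0.1²) ≈ 1.3 units.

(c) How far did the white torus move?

0.7

From (1.1, 5.8) to (1.8, 6.0), the white torus covered √(0.7² + 0.2²) ≈ 0.7 units.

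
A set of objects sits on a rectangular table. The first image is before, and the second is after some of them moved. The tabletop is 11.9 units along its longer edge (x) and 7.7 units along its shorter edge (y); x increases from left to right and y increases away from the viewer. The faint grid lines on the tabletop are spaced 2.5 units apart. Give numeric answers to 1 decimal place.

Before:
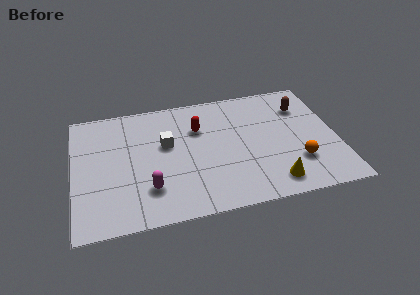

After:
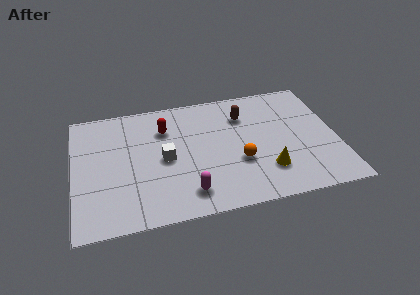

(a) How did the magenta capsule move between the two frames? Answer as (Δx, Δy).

(1.7, -0.6)

The magenta capsule started near (3.3, 2.0) and ended near (5.0, 1.4).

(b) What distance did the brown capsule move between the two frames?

2.7

The brown capsule moved from about (10.5, 5.7) to (7.8, 5.7), a distance of √(2.7² + 0.0²) ≈ 2.7.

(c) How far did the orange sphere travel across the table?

2.7

From (10.0, 2.2) to (7.4, 2.8), the orange sphere covered √(2.6² + 0.6²) ≈ 2.7 units.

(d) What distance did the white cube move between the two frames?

0.9

The white cube was near (4.2, 4.6) before and (4.1, 3.7) after, so it travelled √(0.1² + 0.9²) ≈ 0.9 units.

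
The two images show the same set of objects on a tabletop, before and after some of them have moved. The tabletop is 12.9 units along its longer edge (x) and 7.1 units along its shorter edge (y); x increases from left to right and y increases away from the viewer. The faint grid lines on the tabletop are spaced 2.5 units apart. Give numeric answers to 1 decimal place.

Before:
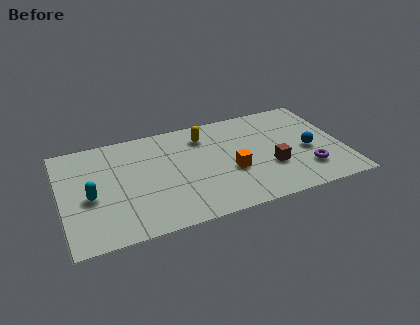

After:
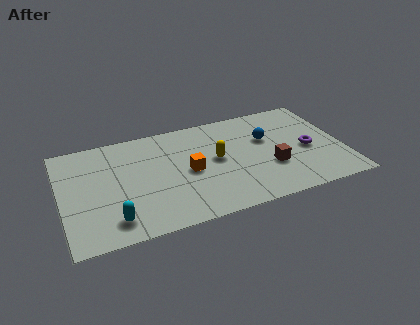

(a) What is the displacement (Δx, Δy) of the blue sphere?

(-1.8, 1.4)

The blue sphere was at about (11.3, 3.1) and moved to about (9.5, 4.5).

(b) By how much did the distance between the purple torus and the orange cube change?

+2.0

The distance was about 3.5 in the first image and 5.5 in the second, so they moved 2.0 units further apart.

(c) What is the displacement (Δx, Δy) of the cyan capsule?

(0.9, -1.8)

From the two frames, the cyan capsule sits at roughly (1.3, 3.1) before and (2.2, 1.3) after.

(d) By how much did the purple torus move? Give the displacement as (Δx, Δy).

(0.2, 1.4)

The purple torus was at about (11.1, 1.8) and moved to about (11.3, 3.2).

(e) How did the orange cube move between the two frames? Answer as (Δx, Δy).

(-1.9, 0.6)

The orange cube started near (7.7, 2.8) and ended near (5.8, 3.4).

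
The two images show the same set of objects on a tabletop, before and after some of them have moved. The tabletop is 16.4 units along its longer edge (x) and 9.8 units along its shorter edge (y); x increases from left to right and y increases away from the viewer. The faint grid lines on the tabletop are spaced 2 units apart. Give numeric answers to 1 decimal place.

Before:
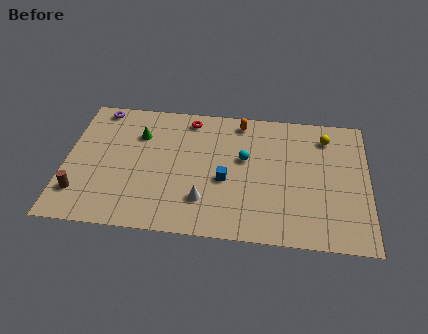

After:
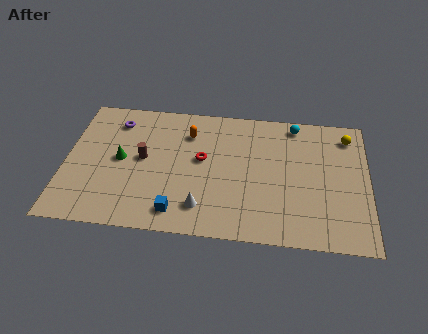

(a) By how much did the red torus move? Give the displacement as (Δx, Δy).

(0.8, -3.0)

The red torus was at about (6.6, 8.5) and moved to about (7.4, 5.5).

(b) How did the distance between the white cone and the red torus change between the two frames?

-2.6

Before: roughly 6.1 units apart; after: 3.5. That's 2.6 units closer together.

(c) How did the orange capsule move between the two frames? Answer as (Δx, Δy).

(-2.8, -1.2)

The orange capsule started near (9.4, 8.6) and ended near (6.6, 7.4).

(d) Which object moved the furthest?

the brown cylinder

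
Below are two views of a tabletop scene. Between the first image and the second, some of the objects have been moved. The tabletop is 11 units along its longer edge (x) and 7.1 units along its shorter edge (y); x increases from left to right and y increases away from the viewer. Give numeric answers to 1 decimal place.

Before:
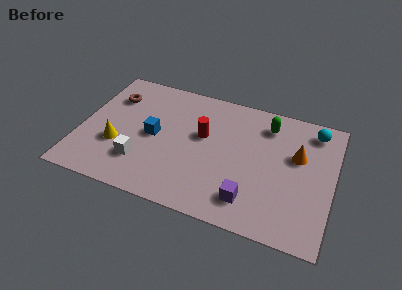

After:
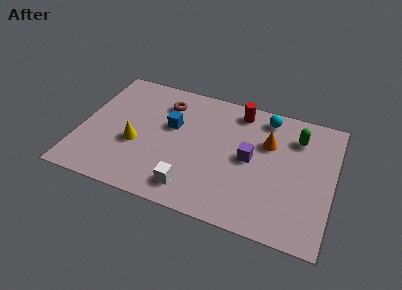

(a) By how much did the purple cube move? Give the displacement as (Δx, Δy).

(-0.2, 2.2)

The purple cube was at about (7.6, 1.4) and moved to about (7.4, 3.6).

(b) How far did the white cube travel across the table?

2.4

The white cube was near (2.8, 1.9) before and (5.1, 1.2) after, so it travelled √(2.3² + 0.7²) ≈ 2.4 units.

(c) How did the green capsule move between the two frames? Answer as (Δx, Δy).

(1.3, -0.3)

The green capsule was at about (8.0, 5.7) and moved to about (9.3, 5.4).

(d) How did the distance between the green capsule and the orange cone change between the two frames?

-0.5

Before: roughly 1.9 units apart; after: 1.4. That's 0.5 units closer together.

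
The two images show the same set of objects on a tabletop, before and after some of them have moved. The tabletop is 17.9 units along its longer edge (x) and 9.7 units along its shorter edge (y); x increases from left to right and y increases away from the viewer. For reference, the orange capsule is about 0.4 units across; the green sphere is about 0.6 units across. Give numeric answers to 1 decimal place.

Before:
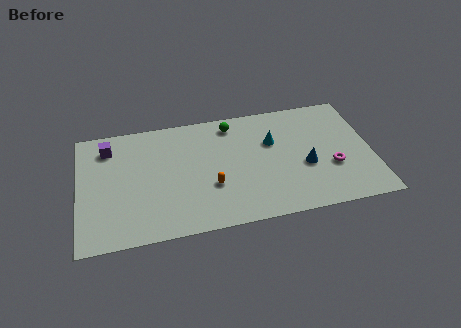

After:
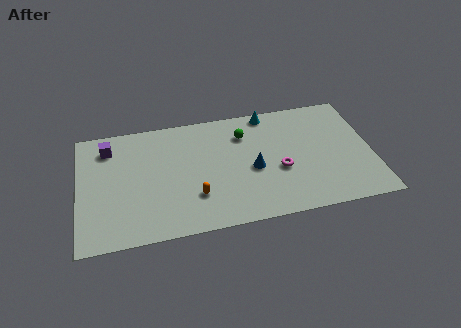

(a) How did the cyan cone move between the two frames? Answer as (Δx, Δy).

(-0.1, 2.5)

From the two frames, the cyan cone sits at roughly (11.9, 6.3) before and (11.8, 8.8) after.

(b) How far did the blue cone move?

3.2

From (13.8, 3.9) to (10.6, 4.3), the blue cone covered √(3.2² + 0.4²) ≈ 3.2 units.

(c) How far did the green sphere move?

1.2

The green sphere was near (9.5, 8.3) before and (10.2, 7.3) after, so it travelled √(0.7² + 1.0²) ≈ 1.2 units.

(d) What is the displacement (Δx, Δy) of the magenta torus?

(-3.2, 0.4)

The magenta torus started near (15.4, 3.5) and ended near (12.2, 3.9).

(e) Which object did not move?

the purple cube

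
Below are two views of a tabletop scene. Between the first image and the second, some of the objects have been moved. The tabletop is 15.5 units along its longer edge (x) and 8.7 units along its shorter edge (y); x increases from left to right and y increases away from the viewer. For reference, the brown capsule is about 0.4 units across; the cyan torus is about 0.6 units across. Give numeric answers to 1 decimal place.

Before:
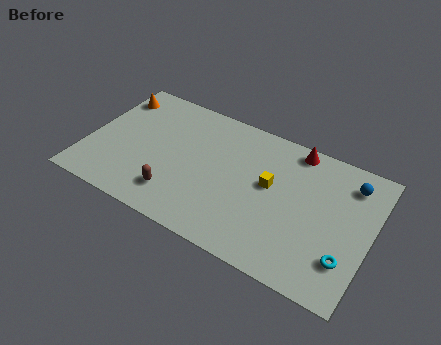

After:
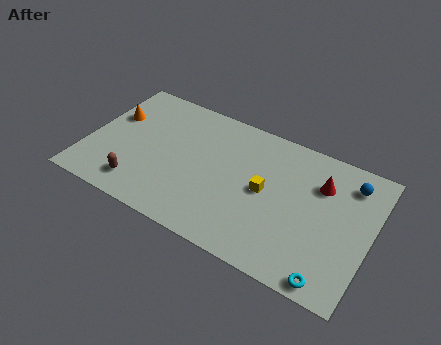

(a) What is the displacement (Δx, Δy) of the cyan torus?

(-0.6, -1.5)

The cyan torus started near (14.4, 2.3) and ended near (13.8, 0.8).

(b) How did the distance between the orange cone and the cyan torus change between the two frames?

-0.7

They were about 14.3 units apart before and 13.6 after — 0.7 units closer together.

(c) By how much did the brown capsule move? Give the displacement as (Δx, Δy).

(-2.0, -0.3)

The brown capsule was at about (5.2, 1.9) and moved to about (3.2, 1.6).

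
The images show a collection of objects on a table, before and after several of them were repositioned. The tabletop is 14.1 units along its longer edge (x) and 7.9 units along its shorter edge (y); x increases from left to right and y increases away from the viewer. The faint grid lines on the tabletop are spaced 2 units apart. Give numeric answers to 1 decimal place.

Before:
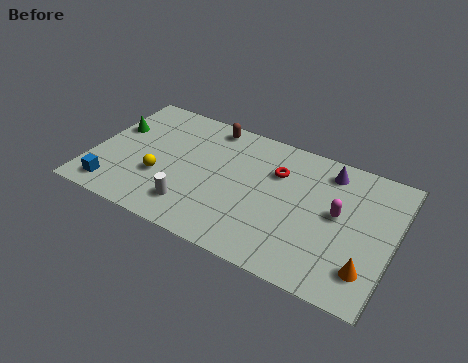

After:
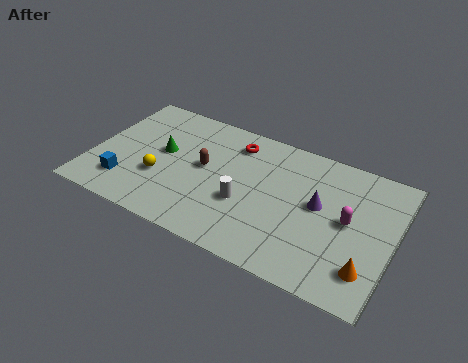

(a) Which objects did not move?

the yellow sphere and the orange cone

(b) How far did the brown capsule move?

2.7

The brown capsule was near (5.1, 7.0) before and (5.2, 4.3) after, so it travelled √(0.1² + 2.7²) ≈ 2.7 units.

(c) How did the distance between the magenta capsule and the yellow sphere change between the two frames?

+0.5

They were about 8.3 units apart before and 8.8 after — 0.5 units further apart.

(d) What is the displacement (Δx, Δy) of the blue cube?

(0.5, 0.6)

From the two frames, the blue cube sits at roughly (1.3, 1.2) before and (1.8, 1.8) after.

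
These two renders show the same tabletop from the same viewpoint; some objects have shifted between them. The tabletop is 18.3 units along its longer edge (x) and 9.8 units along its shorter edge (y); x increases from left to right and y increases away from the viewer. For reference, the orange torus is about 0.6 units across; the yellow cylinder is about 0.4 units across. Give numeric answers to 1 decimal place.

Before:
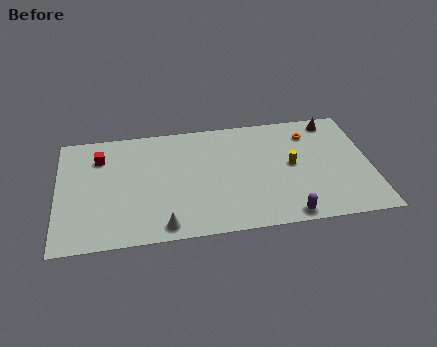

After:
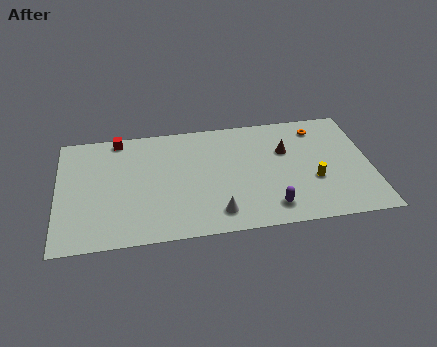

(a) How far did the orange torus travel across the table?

0.6

The orange torus moved from about (14.9, 7.7) to (15.4, 8.1), a distance of √(0.5² + 0.4²) ≈ 0.6.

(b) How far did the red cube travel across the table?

1.9

The red cube moved from about (2.5, 7.4) to (3.6, 8.9), a distance of √(1.1² + 1.5²) ≈ 1.9.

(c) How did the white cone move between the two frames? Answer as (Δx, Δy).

(3.1, 0.6)

The white cone started near (6.1, 1.1) and ended near (9.2, 1.7).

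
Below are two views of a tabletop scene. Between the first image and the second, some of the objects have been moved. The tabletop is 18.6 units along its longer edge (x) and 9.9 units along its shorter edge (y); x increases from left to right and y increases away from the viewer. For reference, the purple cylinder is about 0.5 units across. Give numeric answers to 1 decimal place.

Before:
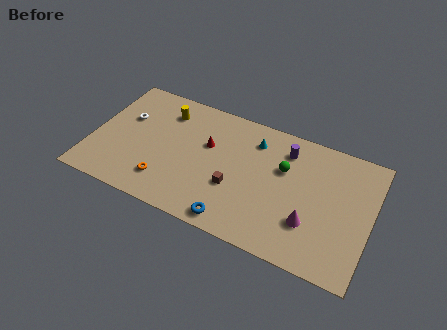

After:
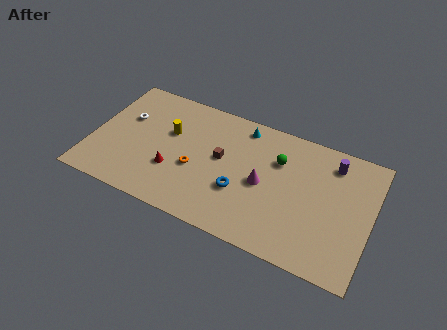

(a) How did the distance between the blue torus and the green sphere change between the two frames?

-1.9

Before: roughly 5.9 units apart; after: 4.0. That's 1.9 units closer together.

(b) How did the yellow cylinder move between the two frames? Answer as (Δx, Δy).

(0.5, -1.6)

The yellow cylinder was at about (4.5, 7.8) and moved to about (5.0, 6.2).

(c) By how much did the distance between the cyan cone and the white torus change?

-0.7

Before: roughly 8.7 units apart; after: 8.0. That's 0.7 units closer together.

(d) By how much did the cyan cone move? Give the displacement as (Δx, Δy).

(-0.9, 0.8)

The cyan cone started near (10.6, 7.8) and ended near (9.7, 8.6).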